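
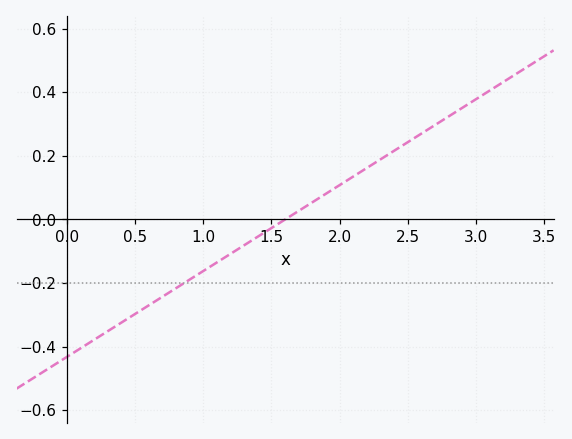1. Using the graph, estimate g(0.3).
-0.351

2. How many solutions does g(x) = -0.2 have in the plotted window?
1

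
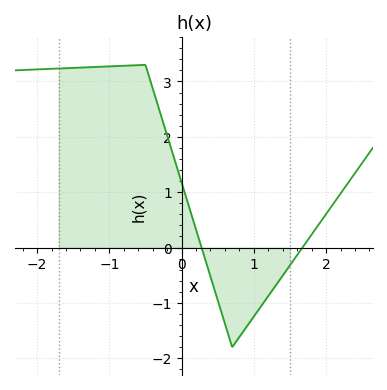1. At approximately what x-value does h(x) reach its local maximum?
-0.5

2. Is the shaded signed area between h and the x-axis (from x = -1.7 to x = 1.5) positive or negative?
positive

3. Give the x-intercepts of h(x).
0.3, 1.7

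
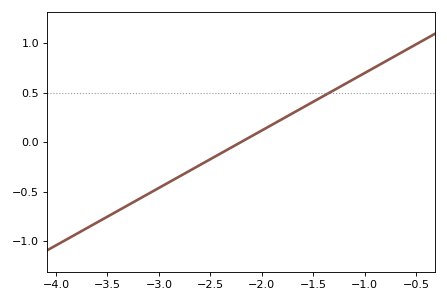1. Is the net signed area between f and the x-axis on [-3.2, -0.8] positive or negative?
positive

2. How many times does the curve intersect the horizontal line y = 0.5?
1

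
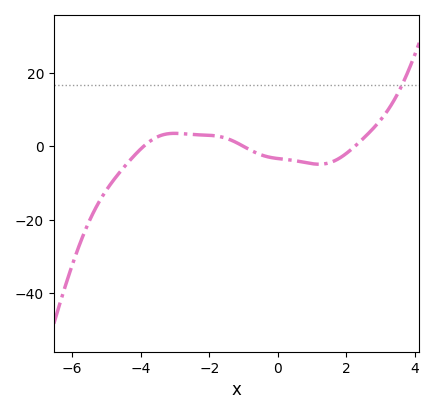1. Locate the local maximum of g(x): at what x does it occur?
-3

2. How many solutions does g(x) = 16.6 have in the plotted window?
1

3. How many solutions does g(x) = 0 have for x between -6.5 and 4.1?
3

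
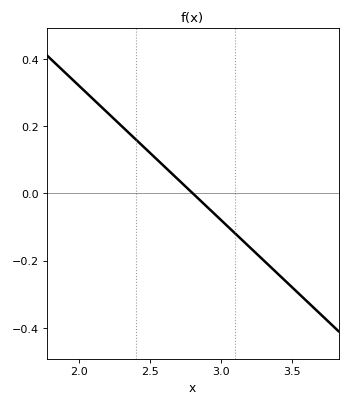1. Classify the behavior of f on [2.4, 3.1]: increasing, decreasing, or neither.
decreasing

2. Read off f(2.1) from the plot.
0.28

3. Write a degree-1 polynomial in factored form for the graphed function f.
y = -0.4(x - 2.8)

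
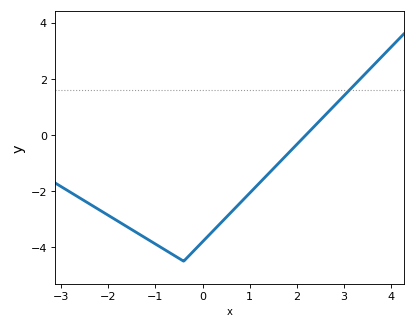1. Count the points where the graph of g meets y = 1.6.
1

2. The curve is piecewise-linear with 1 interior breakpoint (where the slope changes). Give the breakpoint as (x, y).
(-0.4, -4.5)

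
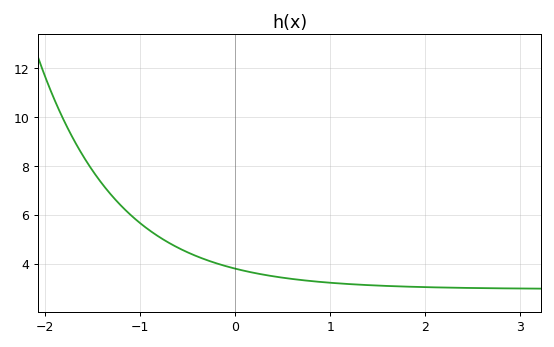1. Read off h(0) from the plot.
3.79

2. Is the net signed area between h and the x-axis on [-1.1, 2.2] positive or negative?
positive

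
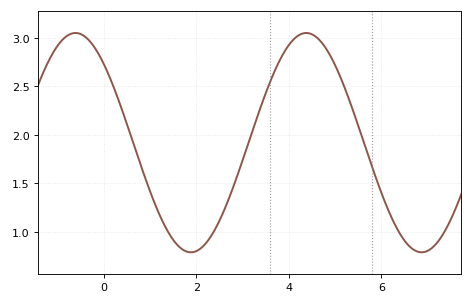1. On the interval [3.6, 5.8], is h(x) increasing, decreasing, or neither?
neither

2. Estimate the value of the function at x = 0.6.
1.95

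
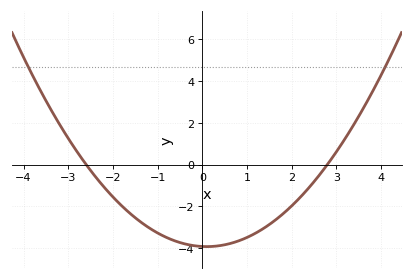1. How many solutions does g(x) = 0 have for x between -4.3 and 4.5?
2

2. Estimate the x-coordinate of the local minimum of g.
0.1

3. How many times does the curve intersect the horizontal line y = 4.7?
2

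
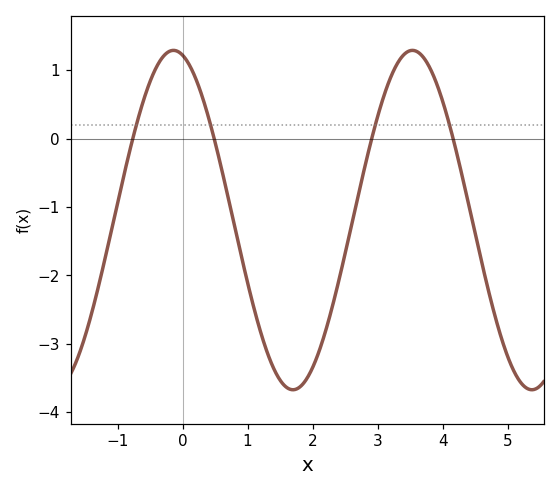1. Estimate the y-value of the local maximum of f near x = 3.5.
1.3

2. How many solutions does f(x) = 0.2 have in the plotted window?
4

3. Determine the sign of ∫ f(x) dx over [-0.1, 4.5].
negative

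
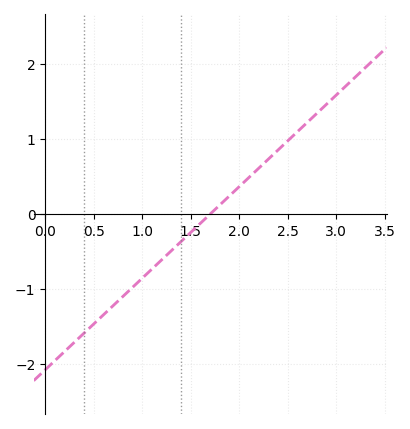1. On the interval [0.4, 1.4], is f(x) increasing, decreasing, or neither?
increasing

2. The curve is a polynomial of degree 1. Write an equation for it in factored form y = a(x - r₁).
y = 1.22(x - 1.7)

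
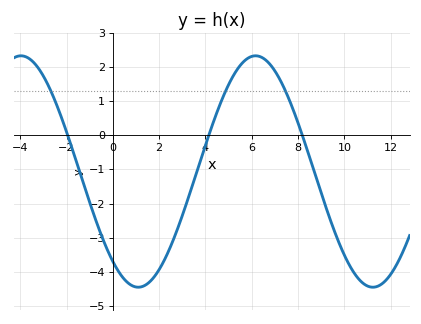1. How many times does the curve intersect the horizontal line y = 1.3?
3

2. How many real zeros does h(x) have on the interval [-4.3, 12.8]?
3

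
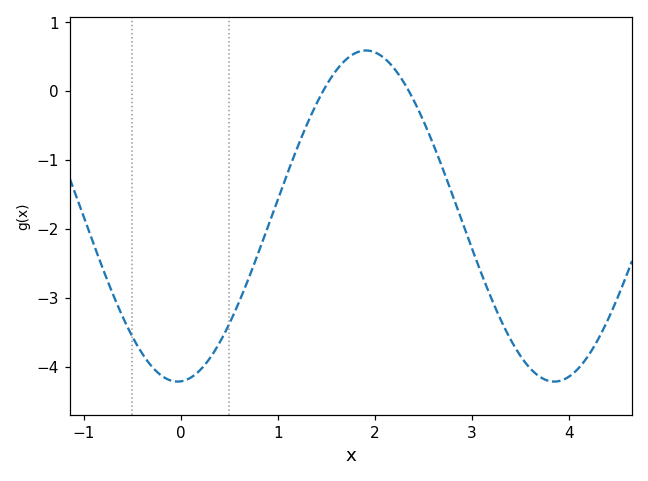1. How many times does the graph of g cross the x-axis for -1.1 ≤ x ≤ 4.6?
2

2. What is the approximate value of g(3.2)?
-3.01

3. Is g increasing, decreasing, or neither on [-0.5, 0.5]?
neither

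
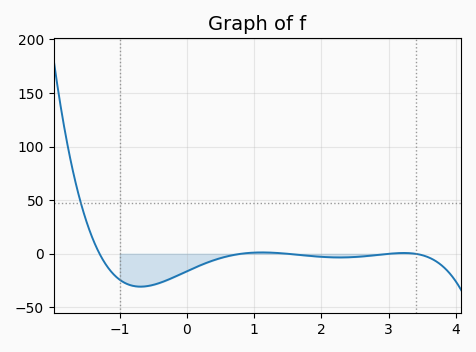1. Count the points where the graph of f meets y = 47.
1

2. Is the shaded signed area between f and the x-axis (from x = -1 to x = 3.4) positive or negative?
negative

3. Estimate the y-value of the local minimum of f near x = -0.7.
-30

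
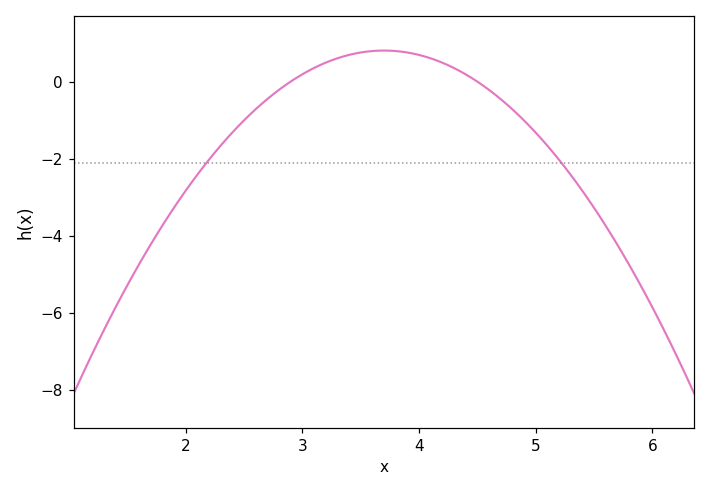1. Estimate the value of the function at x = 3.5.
0.8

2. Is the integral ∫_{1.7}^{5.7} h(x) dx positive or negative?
negative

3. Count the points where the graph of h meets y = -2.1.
2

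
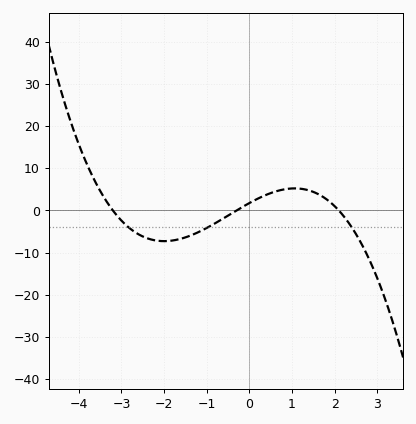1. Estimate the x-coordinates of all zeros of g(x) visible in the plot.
-3.2, -0.3, 2.1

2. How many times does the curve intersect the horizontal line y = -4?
3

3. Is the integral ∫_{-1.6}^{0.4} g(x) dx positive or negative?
negative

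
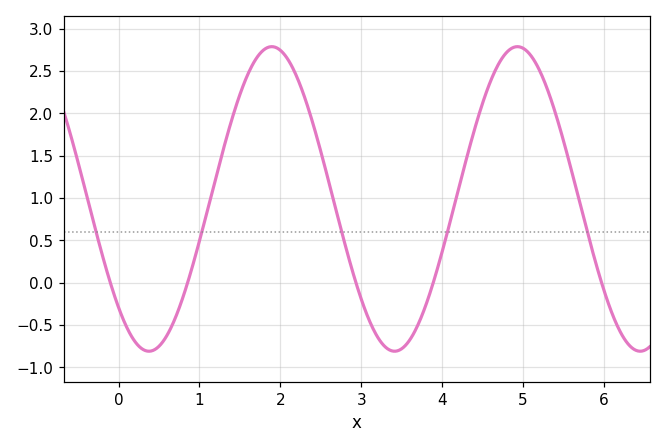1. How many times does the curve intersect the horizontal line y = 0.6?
5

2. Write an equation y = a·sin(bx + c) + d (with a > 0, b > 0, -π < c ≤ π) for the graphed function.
y = 1.8sin(2.1x - 2.4) + 0.99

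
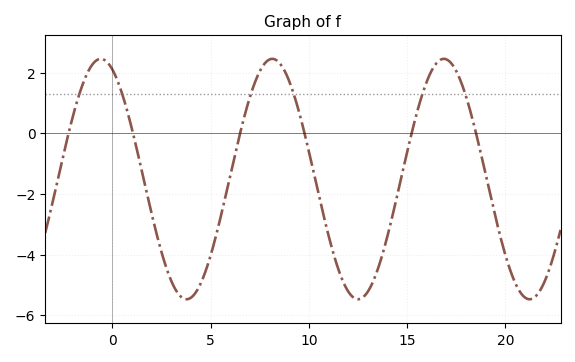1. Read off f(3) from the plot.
-4.86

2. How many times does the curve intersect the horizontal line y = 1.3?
6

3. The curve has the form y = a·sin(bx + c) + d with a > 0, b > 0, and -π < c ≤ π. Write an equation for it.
y = 3.96sin(0.72x + 1.99) - 1.51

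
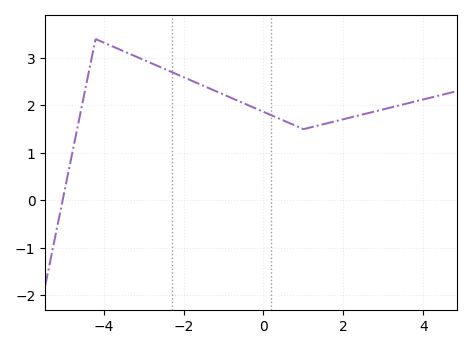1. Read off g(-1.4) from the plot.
2.4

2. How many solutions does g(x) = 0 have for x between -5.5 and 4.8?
1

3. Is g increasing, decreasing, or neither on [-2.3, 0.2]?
decreasing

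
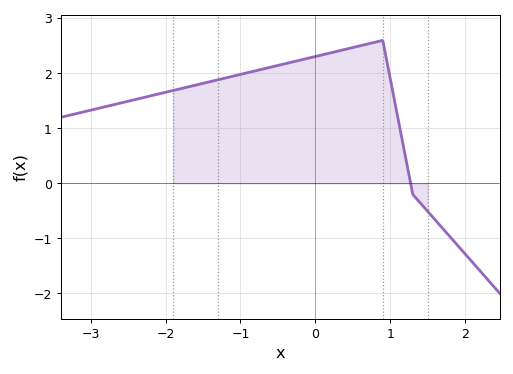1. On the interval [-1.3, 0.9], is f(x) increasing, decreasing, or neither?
increasing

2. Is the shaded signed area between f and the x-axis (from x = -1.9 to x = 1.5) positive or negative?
positive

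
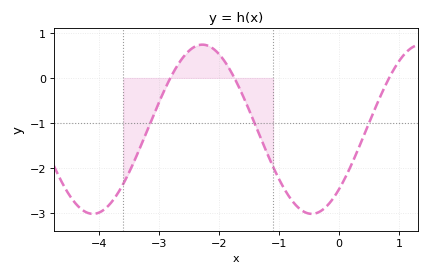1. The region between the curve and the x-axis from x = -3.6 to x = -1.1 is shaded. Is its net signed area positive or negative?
negative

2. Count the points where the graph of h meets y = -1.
3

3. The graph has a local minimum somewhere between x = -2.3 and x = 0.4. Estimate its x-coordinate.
-0.5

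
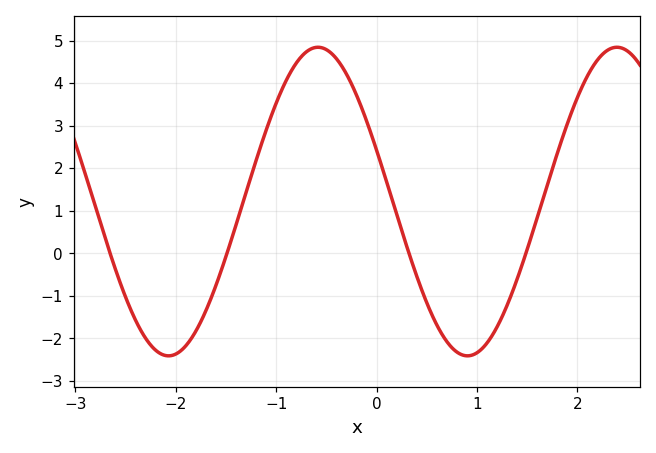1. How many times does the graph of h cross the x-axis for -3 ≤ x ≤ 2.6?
4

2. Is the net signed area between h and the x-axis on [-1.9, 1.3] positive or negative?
positive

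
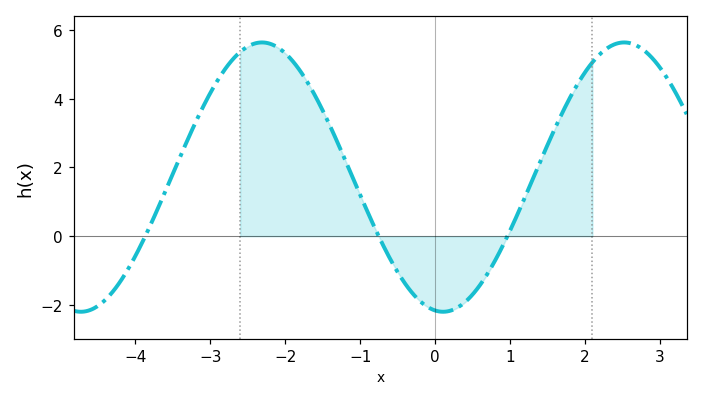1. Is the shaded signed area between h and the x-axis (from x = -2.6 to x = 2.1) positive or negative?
positive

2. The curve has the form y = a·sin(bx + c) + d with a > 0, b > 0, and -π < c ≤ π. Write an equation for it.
y = 3.92sin(1.3x - 1.7) + 1.72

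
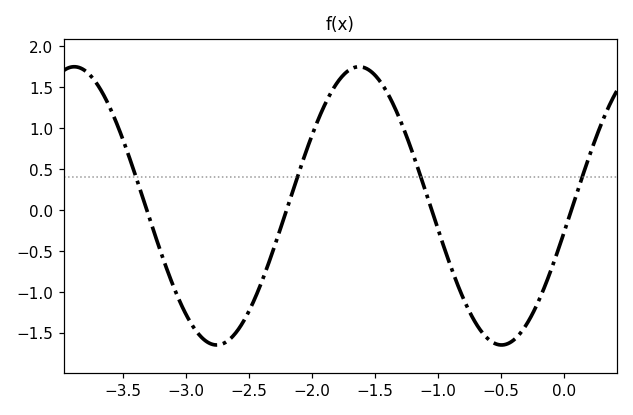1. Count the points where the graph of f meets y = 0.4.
4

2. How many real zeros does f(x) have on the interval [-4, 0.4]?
4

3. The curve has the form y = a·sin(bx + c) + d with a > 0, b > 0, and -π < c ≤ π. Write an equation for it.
y = 1.7sin(2.8x - 0.19) + 0.05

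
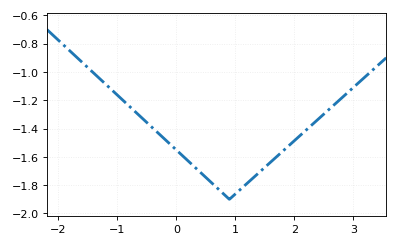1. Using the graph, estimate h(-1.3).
-1.04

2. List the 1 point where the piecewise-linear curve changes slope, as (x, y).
(0.9, -1.9)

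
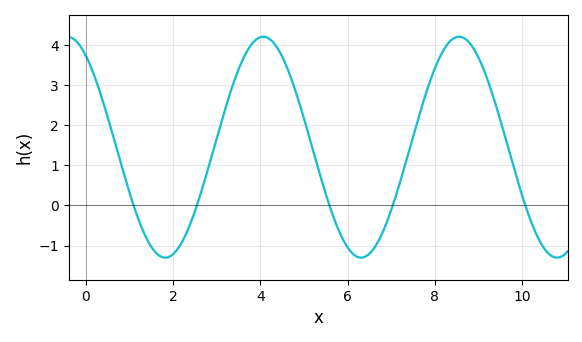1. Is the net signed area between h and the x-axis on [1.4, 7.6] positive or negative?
positive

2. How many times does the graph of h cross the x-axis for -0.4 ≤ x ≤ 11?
5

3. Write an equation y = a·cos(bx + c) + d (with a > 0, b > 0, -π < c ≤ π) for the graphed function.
y = 2.75cos(1.4x + 0.59) + 1.45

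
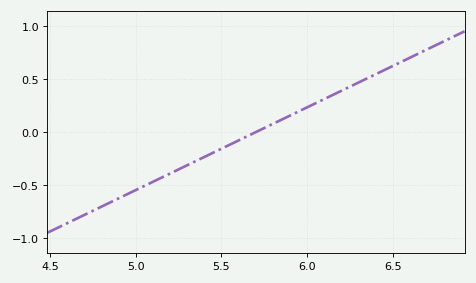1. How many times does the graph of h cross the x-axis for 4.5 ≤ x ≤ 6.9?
1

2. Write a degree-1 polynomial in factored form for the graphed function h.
y = 0.78(x - 5.7)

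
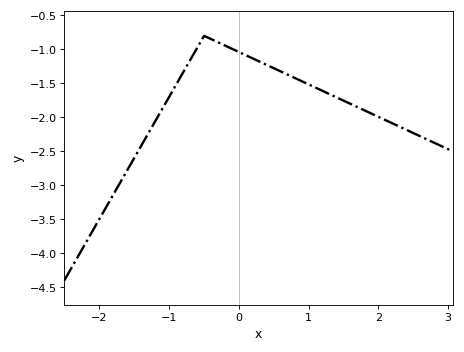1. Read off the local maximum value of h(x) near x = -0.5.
-0.8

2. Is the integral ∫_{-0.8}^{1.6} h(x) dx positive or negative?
negative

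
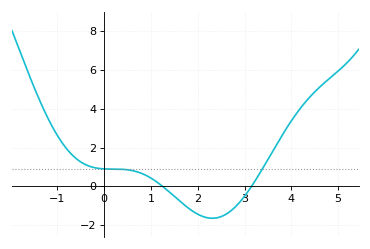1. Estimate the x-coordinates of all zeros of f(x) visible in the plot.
1.25, 3.15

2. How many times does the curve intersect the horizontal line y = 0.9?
2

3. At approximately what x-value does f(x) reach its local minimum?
2.31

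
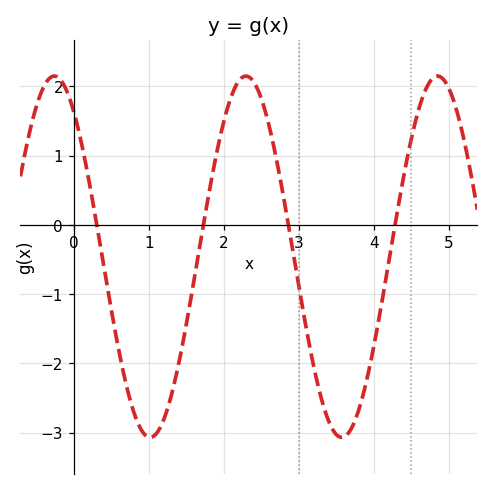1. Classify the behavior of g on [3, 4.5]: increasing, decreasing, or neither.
neither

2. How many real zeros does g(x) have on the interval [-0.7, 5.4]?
4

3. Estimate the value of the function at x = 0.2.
0.649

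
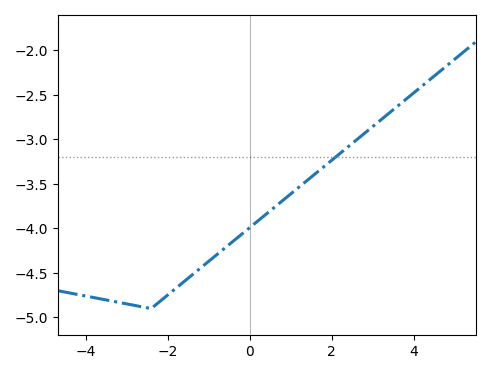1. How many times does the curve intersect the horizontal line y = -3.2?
1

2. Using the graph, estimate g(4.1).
-2.44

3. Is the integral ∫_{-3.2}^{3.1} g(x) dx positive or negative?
negative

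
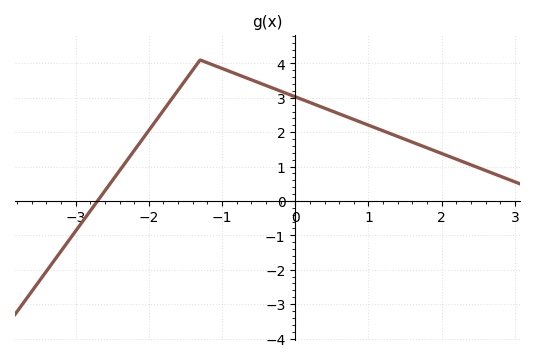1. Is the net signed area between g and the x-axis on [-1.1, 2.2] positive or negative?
positive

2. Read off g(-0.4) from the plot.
3.36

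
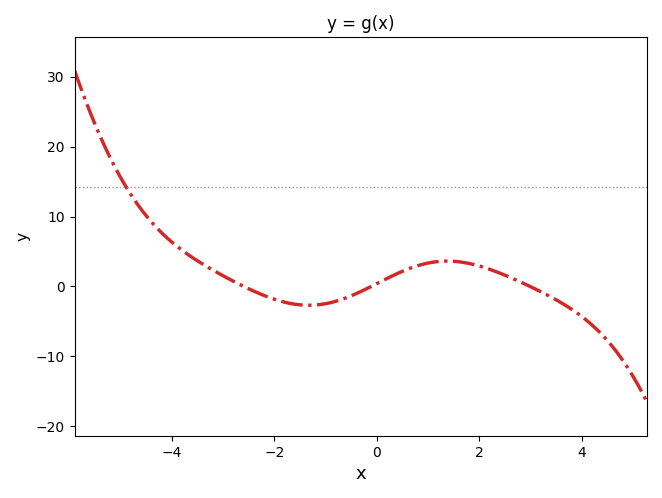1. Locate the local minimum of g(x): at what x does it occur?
-1.4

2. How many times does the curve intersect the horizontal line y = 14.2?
1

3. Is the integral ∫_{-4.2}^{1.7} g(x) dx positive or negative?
positive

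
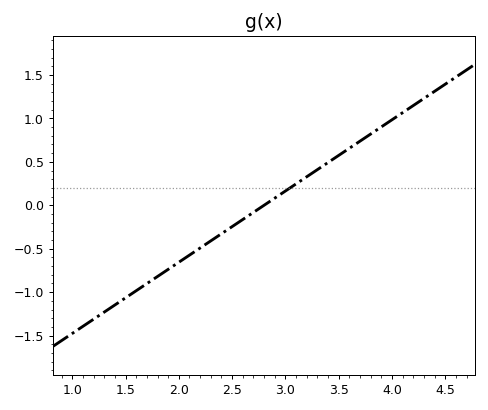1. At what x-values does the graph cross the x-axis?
2.8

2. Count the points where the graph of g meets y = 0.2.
1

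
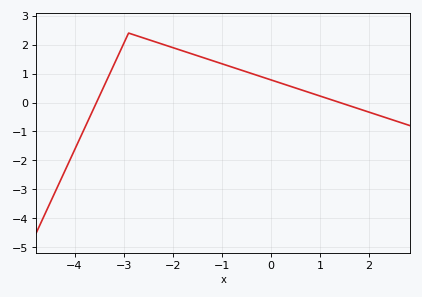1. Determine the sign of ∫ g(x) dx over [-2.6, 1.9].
positive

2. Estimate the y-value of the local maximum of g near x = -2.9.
2.4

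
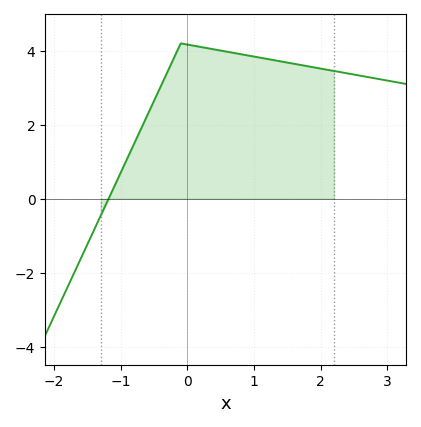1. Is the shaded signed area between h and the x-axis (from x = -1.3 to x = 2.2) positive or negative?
positive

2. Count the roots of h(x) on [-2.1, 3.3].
1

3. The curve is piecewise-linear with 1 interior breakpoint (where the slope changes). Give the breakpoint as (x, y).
(-0.1, 4.2)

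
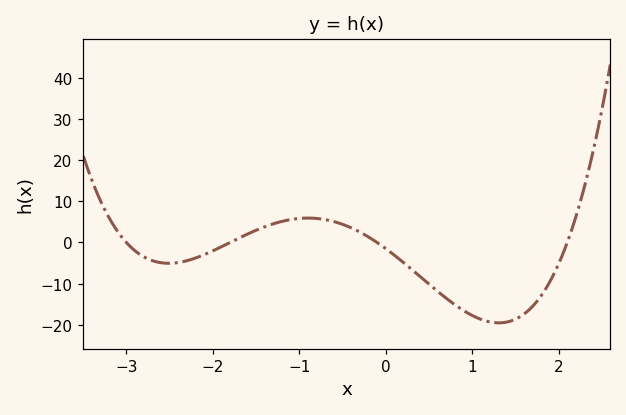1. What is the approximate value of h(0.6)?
-12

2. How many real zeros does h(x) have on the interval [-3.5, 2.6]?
4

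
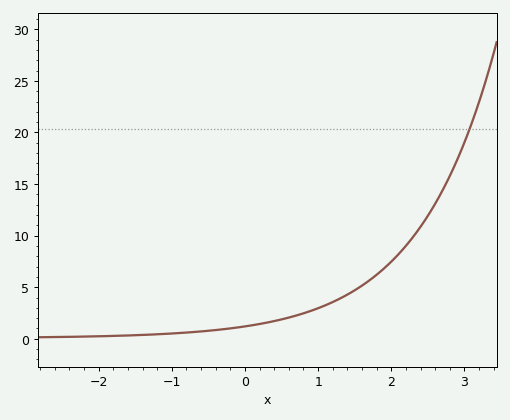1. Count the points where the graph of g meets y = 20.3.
1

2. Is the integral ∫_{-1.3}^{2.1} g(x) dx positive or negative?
positive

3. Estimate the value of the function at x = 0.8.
2.5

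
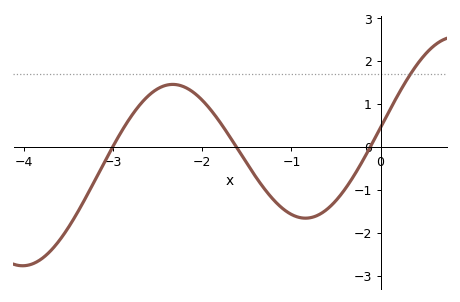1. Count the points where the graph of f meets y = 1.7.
1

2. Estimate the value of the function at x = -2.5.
1.4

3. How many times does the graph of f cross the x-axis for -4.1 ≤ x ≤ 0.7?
3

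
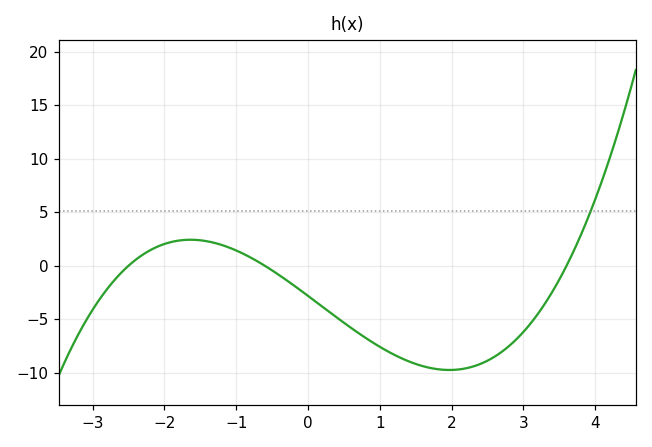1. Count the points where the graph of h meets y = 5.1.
1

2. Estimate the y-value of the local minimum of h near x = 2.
-9.74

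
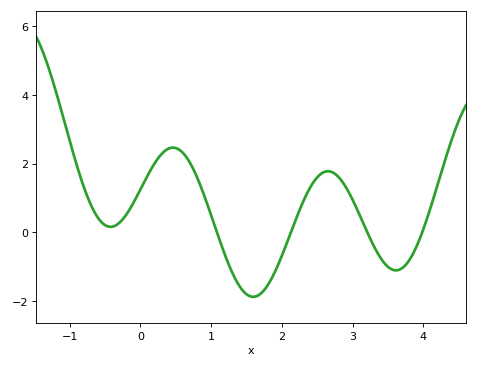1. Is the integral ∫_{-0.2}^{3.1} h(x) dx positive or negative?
positive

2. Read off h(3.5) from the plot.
-0.998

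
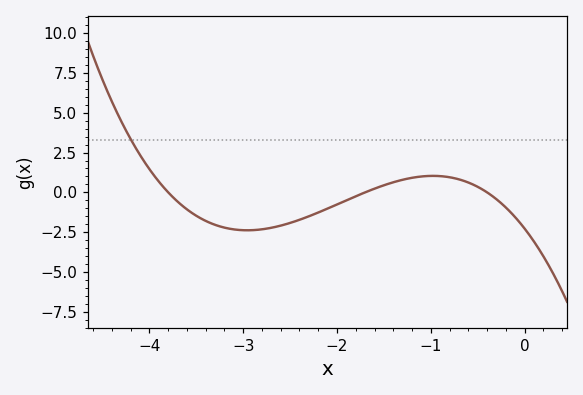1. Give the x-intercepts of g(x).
-3.8, -1.7, -0.4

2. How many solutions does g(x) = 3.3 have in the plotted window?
1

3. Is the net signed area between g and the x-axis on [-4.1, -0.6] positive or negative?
negative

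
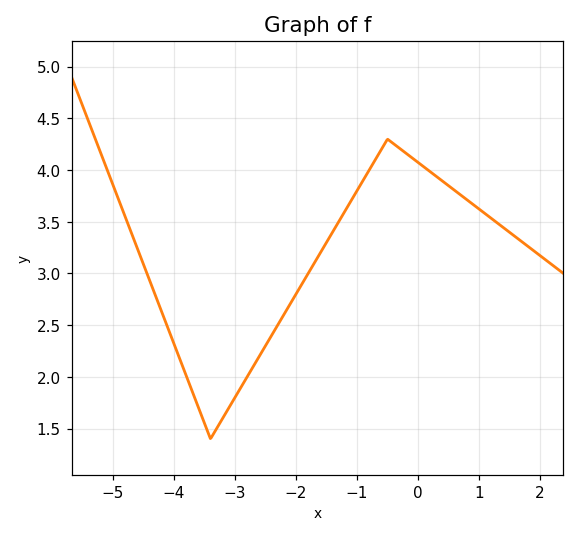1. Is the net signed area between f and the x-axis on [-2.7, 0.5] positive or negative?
positive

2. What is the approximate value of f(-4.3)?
2.78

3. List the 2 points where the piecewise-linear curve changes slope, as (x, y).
(-3.4, 1.4); (-0.5, 4.3)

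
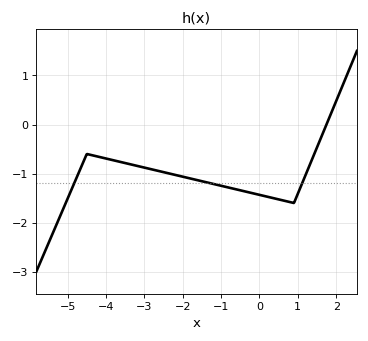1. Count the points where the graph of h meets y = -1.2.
3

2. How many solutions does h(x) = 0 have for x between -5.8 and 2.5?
1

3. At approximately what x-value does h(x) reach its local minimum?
0.898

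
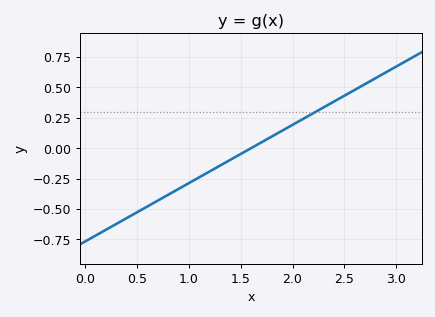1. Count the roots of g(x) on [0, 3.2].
1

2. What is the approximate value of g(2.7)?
0.528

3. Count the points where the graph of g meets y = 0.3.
1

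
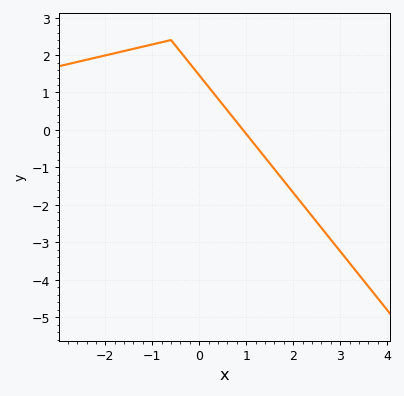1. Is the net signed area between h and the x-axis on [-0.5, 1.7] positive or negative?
positive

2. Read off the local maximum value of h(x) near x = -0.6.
2.4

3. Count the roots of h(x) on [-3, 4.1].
1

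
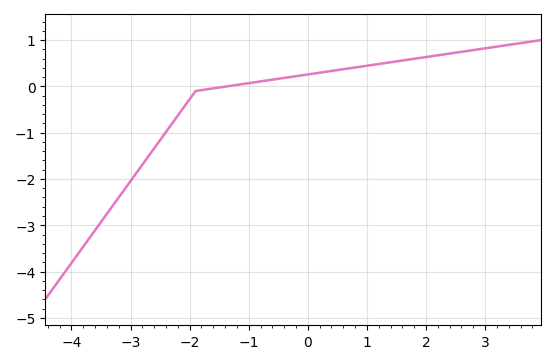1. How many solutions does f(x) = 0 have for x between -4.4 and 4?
1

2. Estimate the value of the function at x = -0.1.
0.238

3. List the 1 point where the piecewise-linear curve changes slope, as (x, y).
(-1.9, -0.1)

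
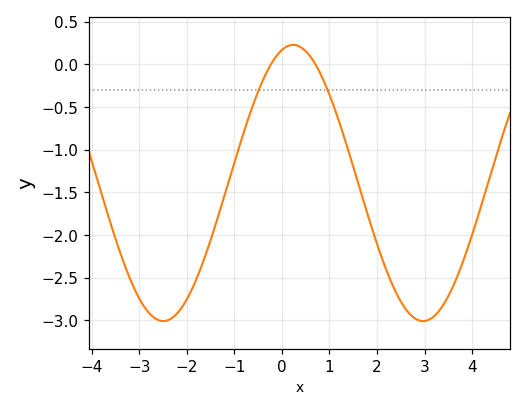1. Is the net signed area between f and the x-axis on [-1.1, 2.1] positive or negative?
negative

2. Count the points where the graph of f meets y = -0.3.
2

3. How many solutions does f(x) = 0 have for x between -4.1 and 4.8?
2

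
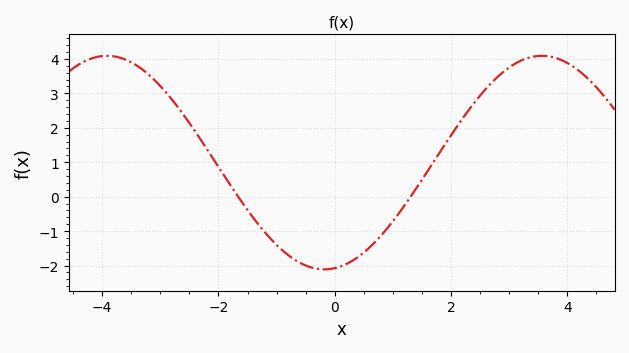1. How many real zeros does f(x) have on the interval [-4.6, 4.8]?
2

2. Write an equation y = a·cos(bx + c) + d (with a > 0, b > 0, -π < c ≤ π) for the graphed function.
y = 3.1cos(0.84x - 3) + 0.99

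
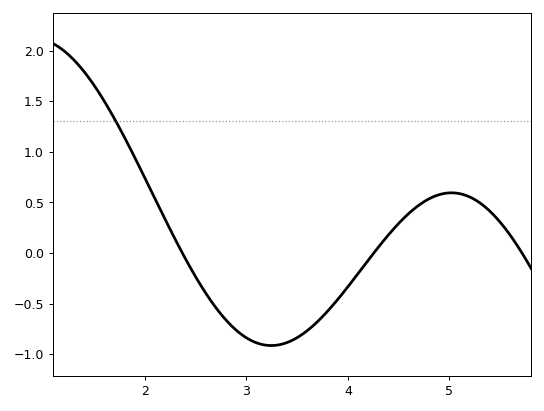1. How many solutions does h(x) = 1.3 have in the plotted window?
1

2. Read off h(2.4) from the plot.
-0.057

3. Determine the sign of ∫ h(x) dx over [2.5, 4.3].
negative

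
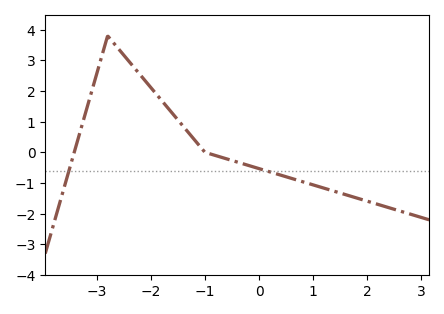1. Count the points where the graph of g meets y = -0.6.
2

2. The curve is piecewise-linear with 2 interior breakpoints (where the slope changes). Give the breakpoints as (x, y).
(-2.8, 3.8); (-1, 0)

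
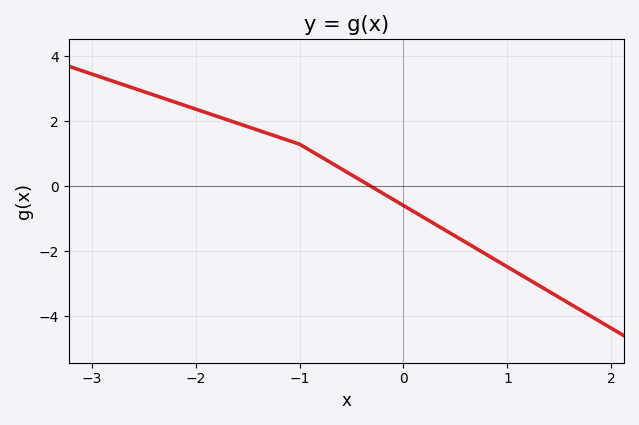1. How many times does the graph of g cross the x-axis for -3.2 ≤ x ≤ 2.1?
1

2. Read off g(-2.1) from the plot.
2.4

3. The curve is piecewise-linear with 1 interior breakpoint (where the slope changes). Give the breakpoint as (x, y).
(-1, 1.3)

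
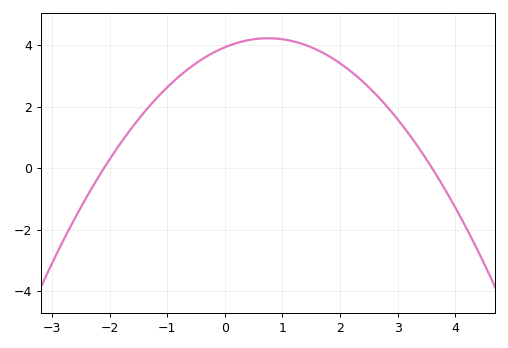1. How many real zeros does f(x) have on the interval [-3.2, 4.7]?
2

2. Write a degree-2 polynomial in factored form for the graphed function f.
y = -0.52(x + 2.1)(x - 3.6)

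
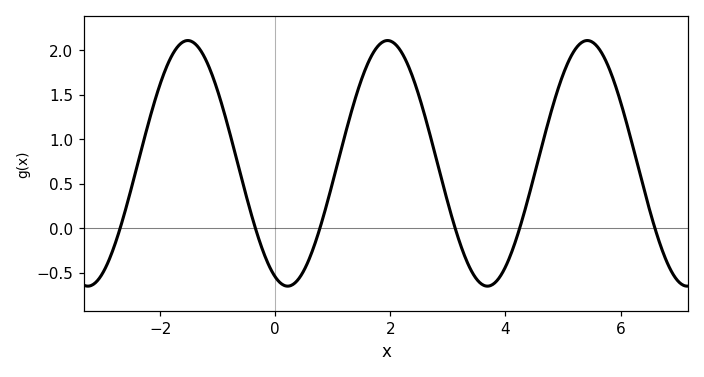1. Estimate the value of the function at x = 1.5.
1.67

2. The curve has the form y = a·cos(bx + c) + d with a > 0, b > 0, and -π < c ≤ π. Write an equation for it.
y = 1.38cos(1.81x + 2.75) + 0.73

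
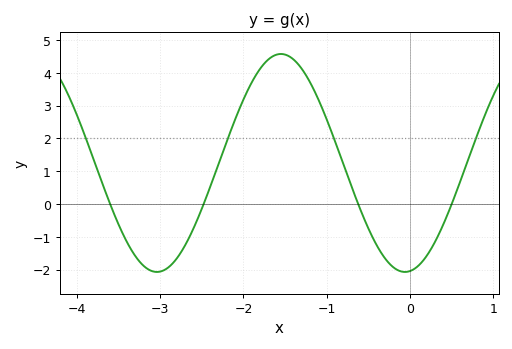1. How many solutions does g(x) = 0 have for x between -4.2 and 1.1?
4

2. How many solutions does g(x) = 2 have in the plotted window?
4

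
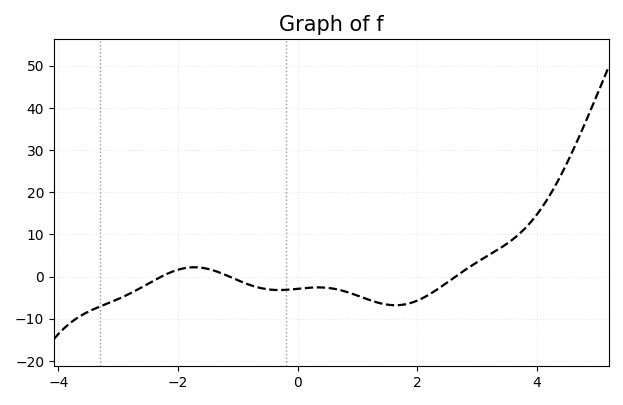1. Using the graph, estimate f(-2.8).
-4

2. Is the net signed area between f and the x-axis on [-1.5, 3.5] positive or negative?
negative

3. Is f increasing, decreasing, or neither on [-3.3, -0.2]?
neither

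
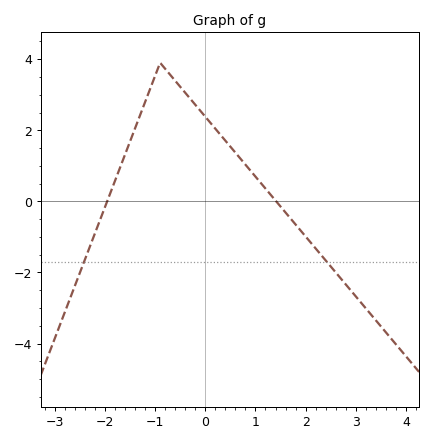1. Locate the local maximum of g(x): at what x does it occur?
-0.8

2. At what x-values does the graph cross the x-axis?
-2, 1.4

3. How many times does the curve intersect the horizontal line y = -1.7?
2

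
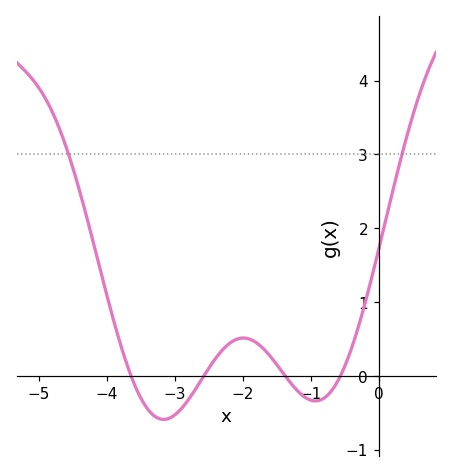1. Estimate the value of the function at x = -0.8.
-0.3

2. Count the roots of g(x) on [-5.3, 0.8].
4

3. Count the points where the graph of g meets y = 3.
2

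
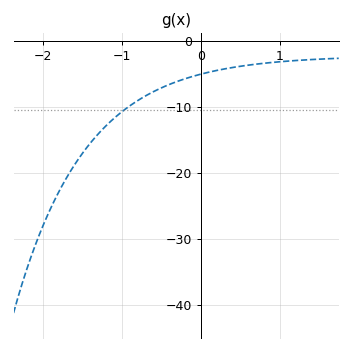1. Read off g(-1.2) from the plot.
-12.8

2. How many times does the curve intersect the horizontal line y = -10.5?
1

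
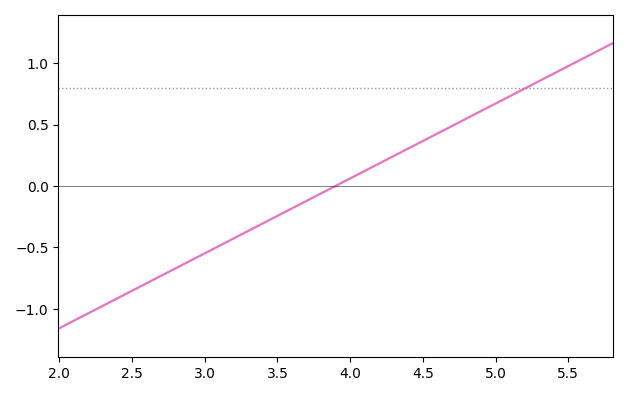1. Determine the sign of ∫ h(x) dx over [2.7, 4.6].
negative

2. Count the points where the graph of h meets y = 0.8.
1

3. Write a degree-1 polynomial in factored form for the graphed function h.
y = 0.61(x - 3.9)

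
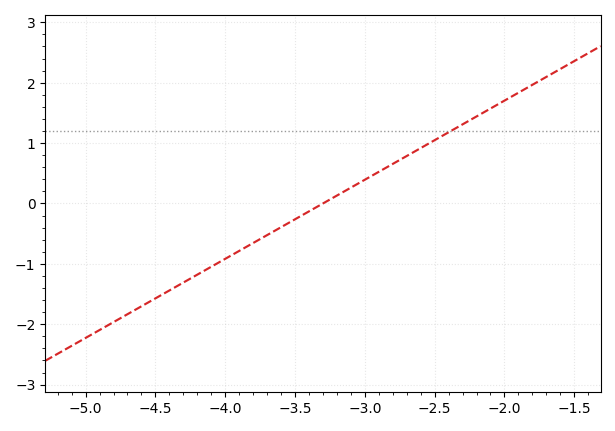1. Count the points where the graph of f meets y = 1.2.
1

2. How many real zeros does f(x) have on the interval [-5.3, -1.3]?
1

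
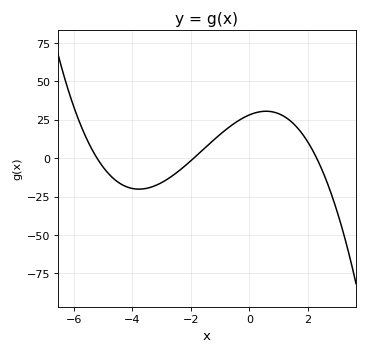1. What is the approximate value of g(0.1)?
28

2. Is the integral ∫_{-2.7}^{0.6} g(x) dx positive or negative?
positive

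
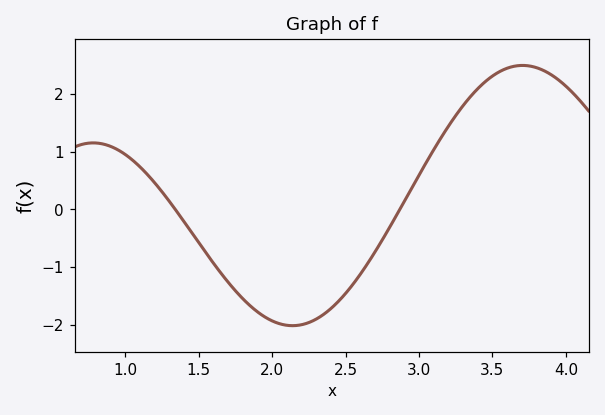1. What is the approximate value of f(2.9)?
0.138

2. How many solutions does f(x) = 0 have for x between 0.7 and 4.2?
2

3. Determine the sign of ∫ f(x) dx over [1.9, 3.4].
negative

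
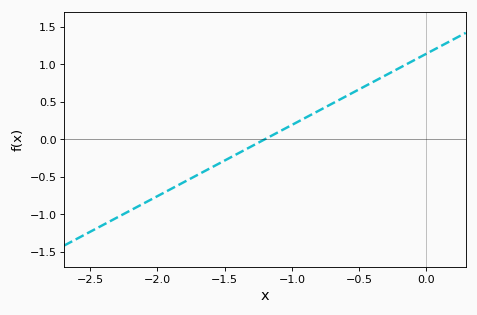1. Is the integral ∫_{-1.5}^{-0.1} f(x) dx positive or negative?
positive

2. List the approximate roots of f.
-1.2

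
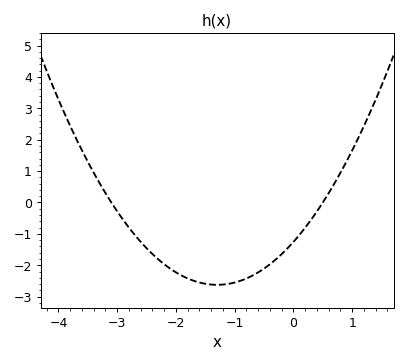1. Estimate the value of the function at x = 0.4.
-0.283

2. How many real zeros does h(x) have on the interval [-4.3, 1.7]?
2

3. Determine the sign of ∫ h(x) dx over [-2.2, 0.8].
negative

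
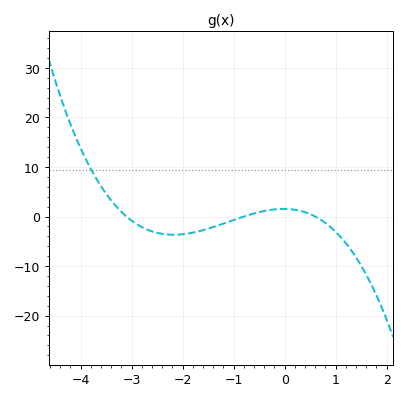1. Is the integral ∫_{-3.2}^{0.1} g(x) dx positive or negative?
negative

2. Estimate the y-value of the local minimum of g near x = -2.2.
-3.67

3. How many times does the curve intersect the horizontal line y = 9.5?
1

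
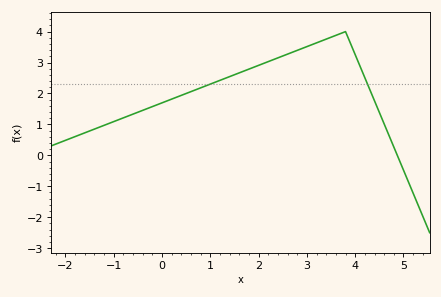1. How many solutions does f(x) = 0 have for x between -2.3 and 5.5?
1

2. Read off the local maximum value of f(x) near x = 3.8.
4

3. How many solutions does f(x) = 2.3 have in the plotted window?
2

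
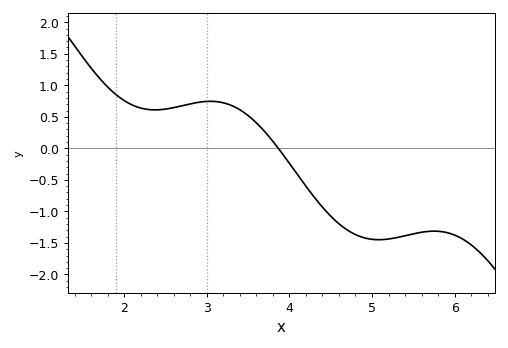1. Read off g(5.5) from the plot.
-1.36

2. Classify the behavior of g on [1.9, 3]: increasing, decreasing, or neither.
neither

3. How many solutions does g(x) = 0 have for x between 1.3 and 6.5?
1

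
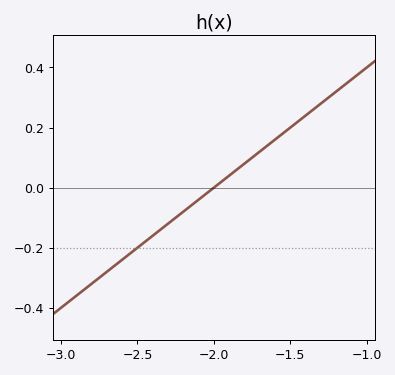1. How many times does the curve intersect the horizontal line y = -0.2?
1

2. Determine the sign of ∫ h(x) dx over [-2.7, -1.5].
negative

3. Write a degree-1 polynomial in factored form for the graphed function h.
y = 0.4(x + 2)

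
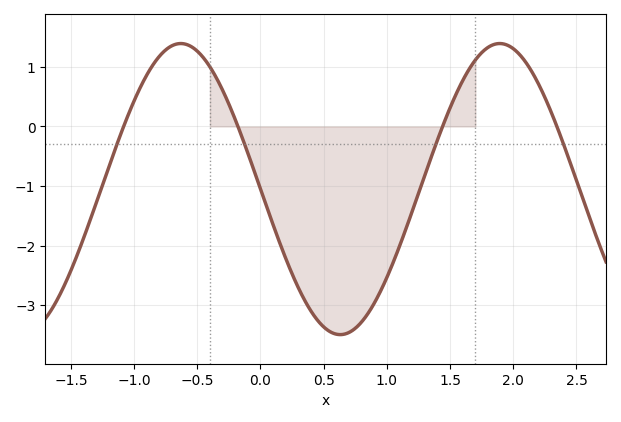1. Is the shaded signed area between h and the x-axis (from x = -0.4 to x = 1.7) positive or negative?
negative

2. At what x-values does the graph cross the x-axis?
-1.1, -0.2, 1.4, 2.3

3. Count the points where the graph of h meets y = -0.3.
4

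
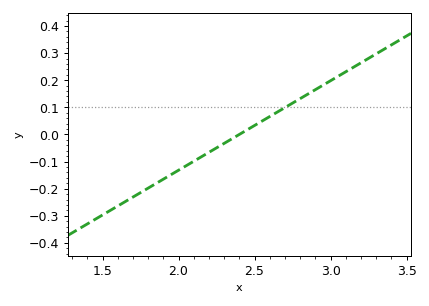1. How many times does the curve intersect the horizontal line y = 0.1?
1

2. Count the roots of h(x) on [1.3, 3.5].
1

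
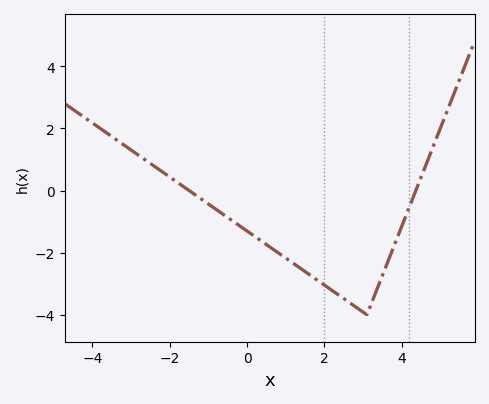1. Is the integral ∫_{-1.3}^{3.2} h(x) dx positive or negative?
negative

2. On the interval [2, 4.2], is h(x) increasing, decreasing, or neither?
neither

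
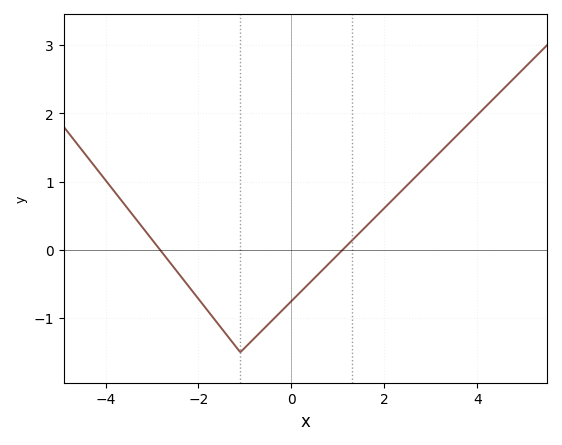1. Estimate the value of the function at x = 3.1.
1.4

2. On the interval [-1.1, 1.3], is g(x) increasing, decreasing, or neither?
increasing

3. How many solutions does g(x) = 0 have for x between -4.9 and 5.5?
2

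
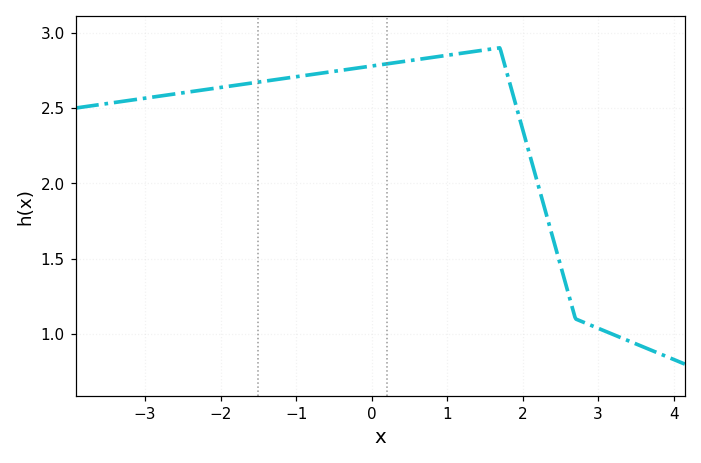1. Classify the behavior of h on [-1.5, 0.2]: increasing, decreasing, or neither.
increasing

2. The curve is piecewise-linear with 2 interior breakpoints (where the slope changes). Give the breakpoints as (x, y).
(1.7, 2.9); (2.7, 1.1)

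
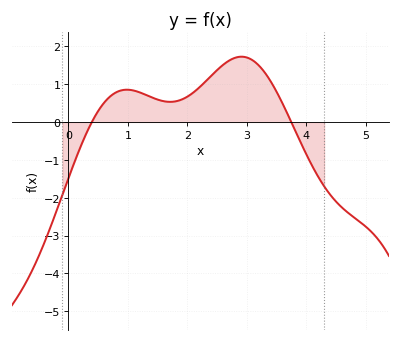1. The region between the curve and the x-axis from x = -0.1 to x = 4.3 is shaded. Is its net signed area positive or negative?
positive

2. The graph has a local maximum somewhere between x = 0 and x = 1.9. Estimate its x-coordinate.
1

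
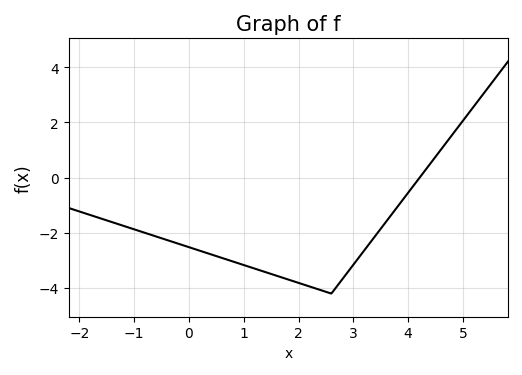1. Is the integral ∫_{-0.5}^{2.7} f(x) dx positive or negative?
negative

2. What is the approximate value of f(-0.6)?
-2.2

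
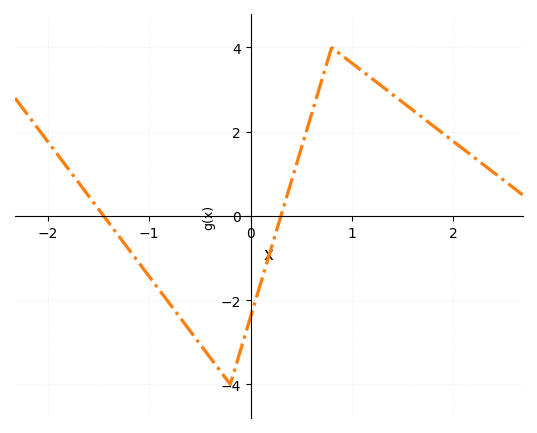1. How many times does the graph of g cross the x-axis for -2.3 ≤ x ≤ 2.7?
2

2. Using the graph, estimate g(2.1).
1.6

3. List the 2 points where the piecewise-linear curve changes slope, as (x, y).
(-0.2, -4); (0.8, 4)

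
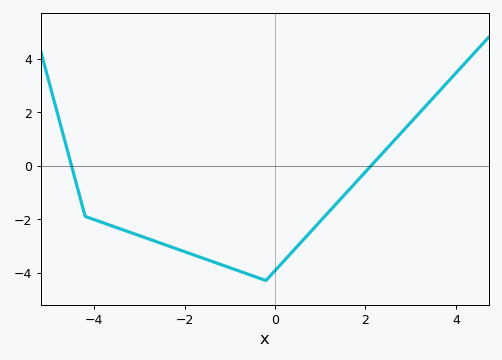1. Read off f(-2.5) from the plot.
-2.92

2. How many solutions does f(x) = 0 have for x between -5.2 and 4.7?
2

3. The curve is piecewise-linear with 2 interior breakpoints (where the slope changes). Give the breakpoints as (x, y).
(-4.2, -1.9); (-0.2, -4.3)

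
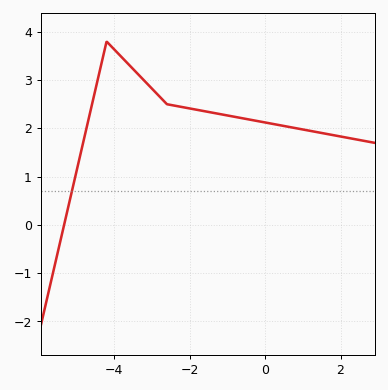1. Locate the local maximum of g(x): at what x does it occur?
-4.2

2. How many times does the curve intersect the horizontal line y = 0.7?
1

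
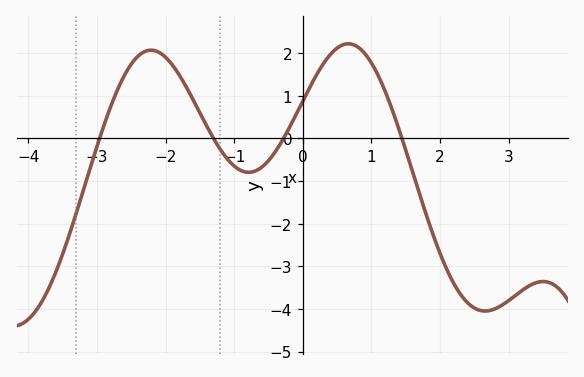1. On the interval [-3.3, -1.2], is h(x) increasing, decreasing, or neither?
neither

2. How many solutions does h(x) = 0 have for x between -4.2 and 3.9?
4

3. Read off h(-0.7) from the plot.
-0.8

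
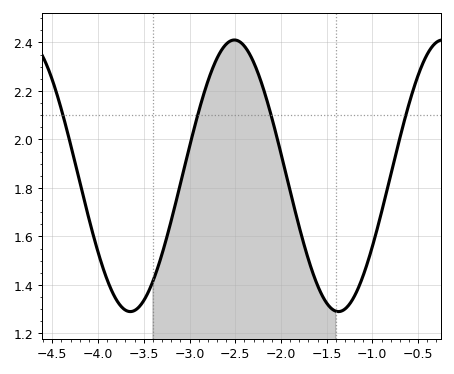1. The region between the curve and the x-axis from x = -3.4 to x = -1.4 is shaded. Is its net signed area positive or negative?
positive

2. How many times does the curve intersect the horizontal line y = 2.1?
4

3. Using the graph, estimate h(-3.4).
1.42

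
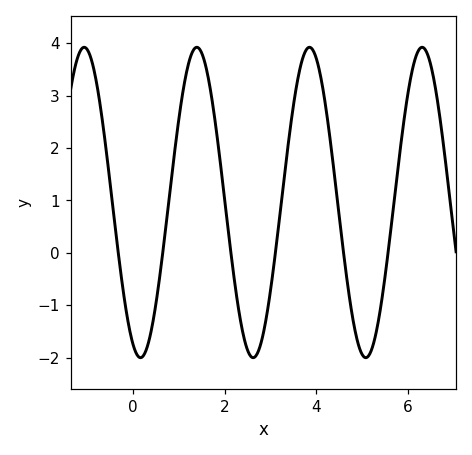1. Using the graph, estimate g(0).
-1.73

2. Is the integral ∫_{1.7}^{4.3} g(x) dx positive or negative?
positive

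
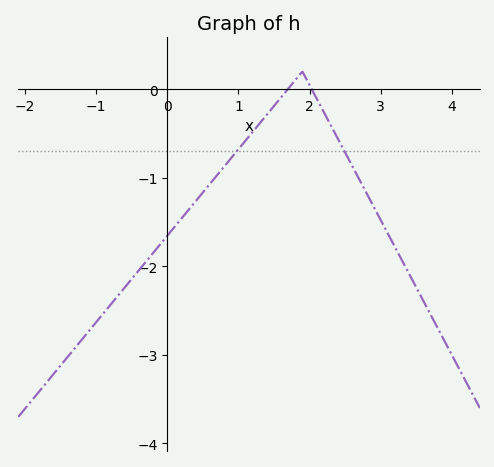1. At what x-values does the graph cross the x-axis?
1.7, 2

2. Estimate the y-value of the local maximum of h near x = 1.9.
0.2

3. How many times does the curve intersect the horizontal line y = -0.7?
2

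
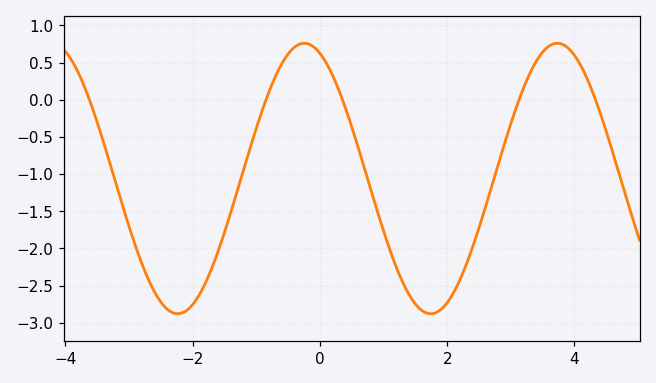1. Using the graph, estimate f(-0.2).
0.75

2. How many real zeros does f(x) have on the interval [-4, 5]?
5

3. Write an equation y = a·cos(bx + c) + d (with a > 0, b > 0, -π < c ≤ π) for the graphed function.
y = 1.82cos(1.6x + 0.39) - 1.06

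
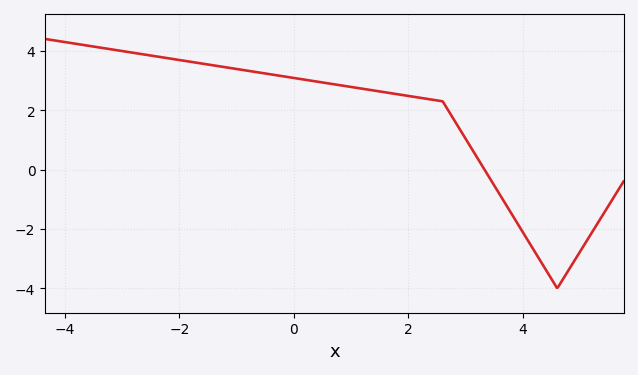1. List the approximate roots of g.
3.33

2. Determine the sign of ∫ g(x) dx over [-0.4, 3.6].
positive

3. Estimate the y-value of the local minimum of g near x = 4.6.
-4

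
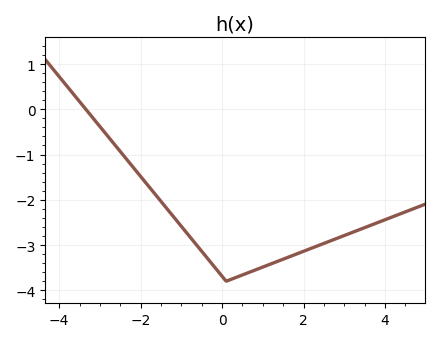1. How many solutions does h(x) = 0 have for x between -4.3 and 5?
1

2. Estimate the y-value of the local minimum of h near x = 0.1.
-3.8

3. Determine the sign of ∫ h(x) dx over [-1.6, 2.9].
negative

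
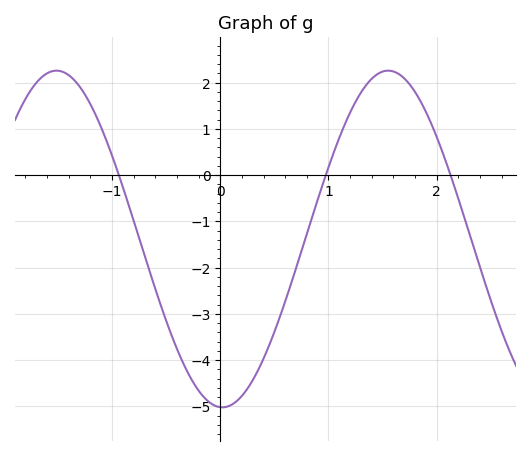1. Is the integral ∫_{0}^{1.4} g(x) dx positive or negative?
negative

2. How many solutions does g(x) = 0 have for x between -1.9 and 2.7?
3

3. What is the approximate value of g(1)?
0.17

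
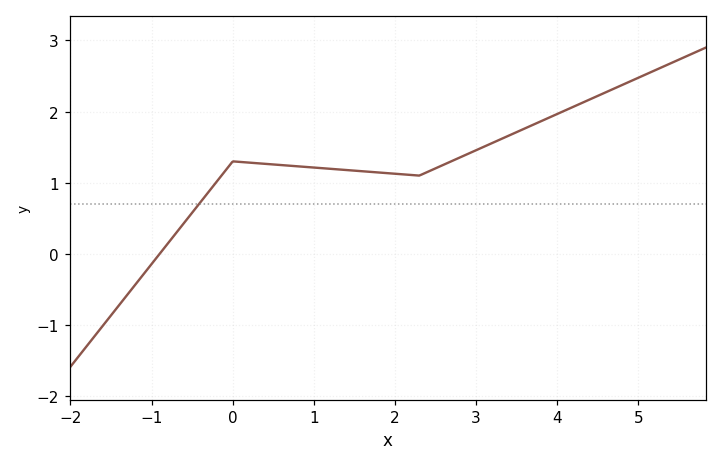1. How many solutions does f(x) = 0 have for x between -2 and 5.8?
1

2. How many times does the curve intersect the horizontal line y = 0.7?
1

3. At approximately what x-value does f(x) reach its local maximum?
0.002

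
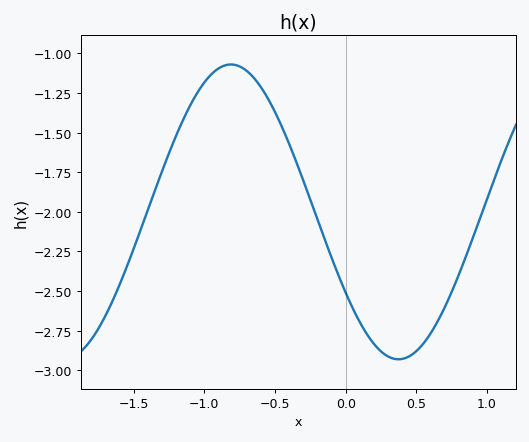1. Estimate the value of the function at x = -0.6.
-1.21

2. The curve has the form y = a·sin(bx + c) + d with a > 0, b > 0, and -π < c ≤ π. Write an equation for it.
y = 0.93sin(2.65x - 2.56) - 2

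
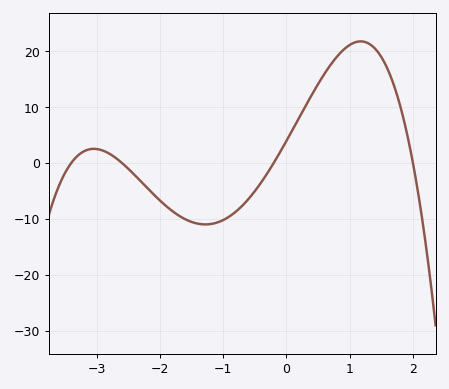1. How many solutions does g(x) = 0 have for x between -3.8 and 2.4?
4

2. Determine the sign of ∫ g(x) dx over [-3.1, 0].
negative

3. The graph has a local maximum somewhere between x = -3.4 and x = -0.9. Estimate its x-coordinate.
-3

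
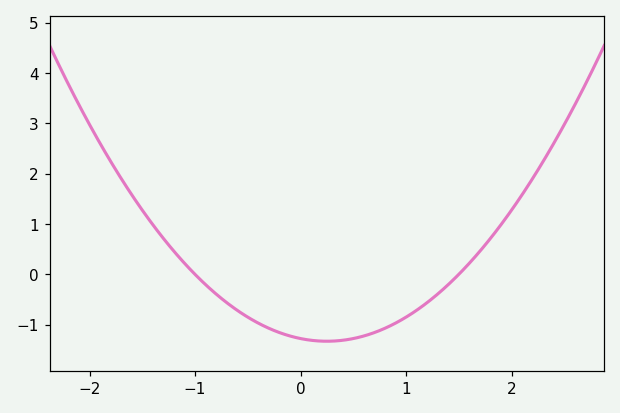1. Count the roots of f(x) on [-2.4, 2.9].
2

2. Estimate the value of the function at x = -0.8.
-0.391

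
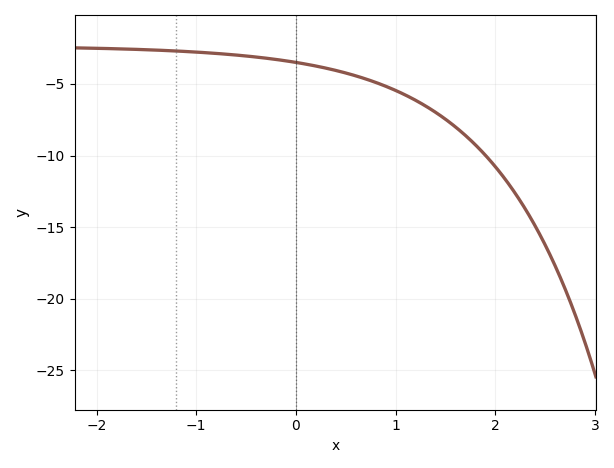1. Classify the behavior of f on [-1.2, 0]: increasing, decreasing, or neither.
decreasing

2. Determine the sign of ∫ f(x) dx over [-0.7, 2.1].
negative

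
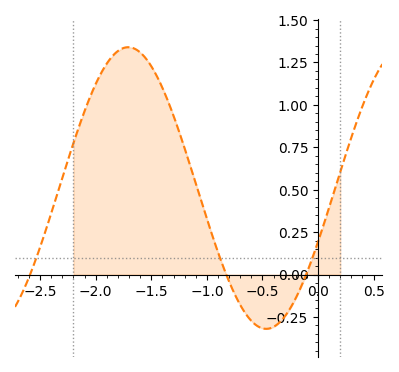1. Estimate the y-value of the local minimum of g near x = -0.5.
-0.32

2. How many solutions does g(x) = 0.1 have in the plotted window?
3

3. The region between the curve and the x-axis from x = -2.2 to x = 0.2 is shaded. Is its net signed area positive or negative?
positive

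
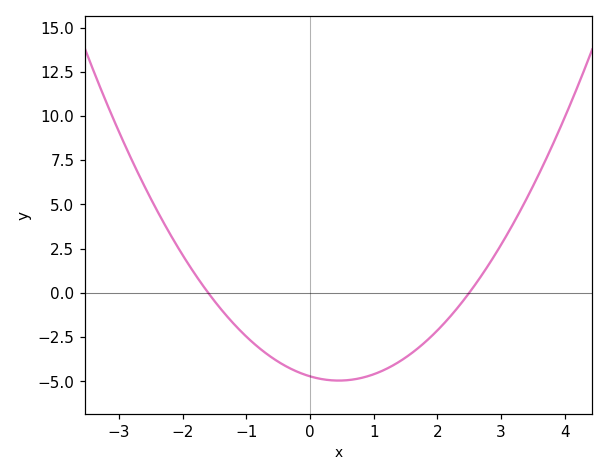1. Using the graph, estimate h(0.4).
-4.96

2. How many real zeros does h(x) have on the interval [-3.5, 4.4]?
2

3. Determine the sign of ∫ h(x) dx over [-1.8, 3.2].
negative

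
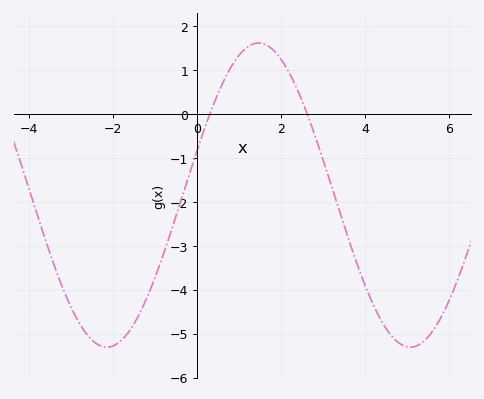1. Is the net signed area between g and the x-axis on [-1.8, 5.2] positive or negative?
negative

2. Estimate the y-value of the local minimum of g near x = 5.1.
-5.3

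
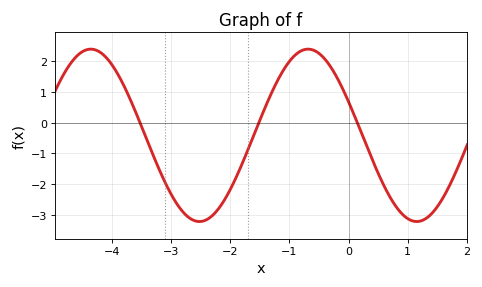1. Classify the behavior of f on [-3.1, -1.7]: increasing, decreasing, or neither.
neither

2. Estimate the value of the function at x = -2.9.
-2.65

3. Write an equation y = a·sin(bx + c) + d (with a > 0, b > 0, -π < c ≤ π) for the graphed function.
y = 2.81sin(1.71x + 2.74) - 0.41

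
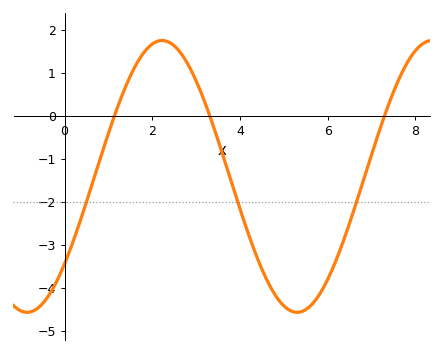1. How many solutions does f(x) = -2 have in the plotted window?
3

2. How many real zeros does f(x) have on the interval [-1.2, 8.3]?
3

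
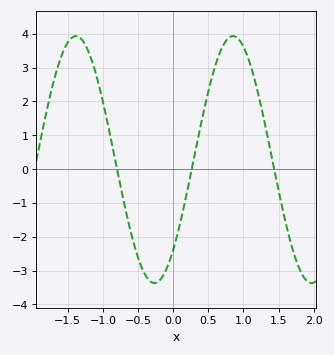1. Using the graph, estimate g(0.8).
3.89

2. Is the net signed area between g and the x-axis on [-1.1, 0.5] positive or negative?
negative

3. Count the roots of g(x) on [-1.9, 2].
3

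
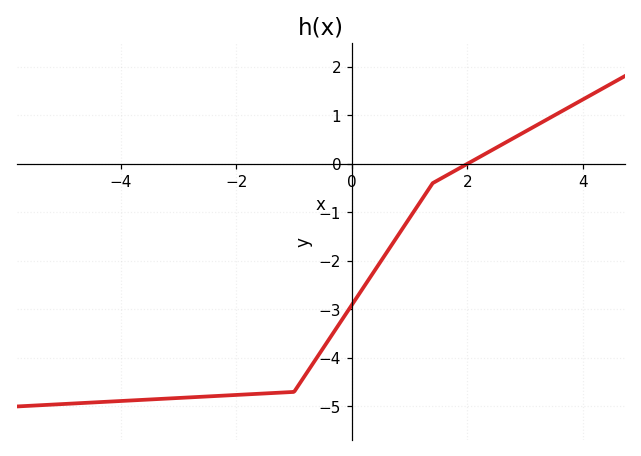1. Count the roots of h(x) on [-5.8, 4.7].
1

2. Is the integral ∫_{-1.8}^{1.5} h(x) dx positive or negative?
negative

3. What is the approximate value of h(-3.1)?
-4.83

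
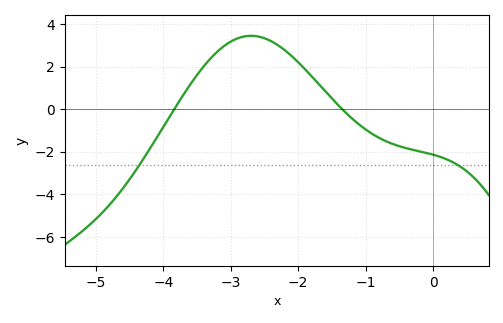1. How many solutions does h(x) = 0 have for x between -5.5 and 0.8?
2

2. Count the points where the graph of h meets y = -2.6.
2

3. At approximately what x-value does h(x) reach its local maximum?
-2.7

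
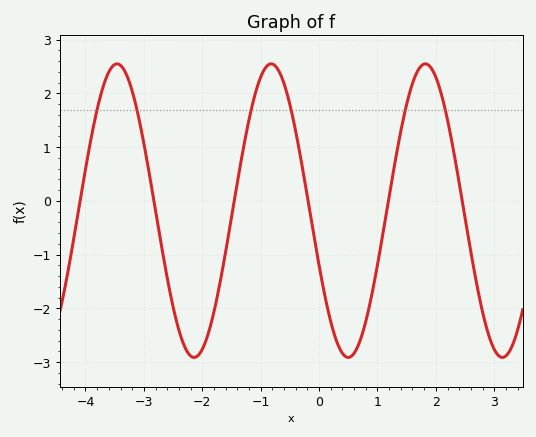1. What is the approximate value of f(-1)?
2.3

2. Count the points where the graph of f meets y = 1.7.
6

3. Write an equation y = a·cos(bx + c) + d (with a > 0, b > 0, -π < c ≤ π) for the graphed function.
y = 2.73cos(2.4x + 2) - 0.18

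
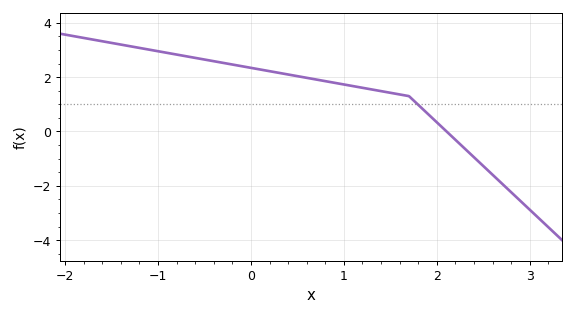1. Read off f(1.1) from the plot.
1.6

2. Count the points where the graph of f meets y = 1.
1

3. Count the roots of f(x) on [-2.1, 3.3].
1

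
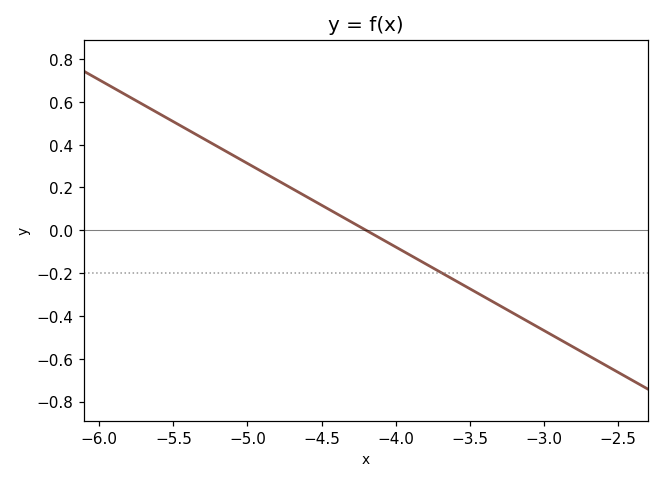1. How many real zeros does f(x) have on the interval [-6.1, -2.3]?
1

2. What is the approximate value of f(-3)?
-0.468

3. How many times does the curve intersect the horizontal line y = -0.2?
1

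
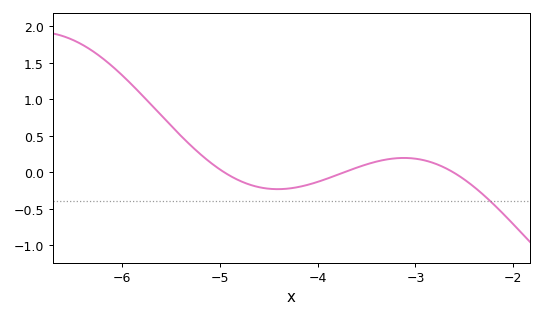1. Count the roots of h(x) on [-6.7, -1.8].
3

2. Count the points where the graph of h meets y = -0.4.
1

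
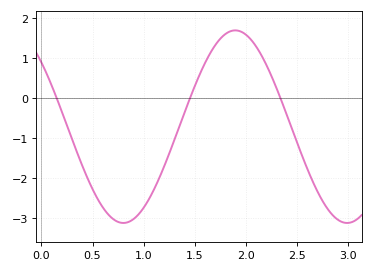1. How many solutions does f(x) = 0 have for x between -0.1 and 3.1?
3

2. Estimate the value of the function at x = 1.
-2.7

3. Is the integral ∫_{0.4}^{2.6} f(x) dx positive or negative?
negative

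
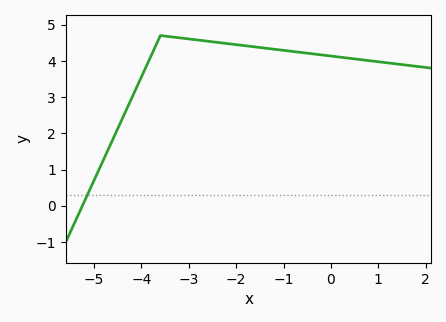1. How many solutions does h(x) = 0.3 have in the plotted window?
1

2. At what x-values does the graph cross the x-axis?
-5.2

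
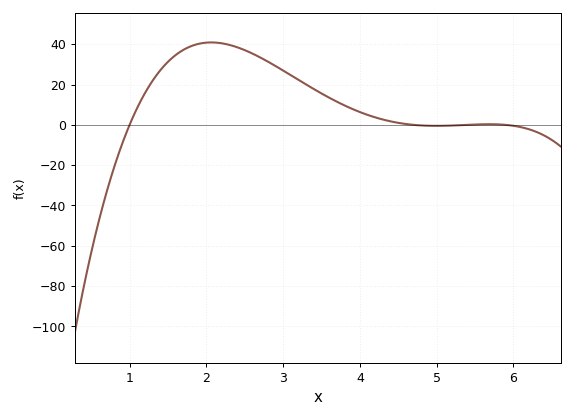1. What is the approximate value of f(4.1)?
4.96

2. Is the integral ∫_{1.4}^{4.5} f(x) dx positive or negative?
positive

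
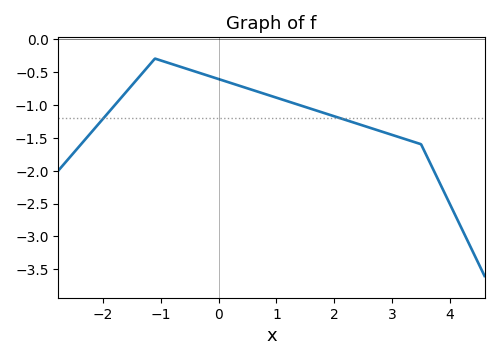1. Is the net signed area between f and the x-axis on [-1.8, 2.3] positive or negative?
negative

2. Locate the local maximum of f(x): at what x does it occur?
-1.1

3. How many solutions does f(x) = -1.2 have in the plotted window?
2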